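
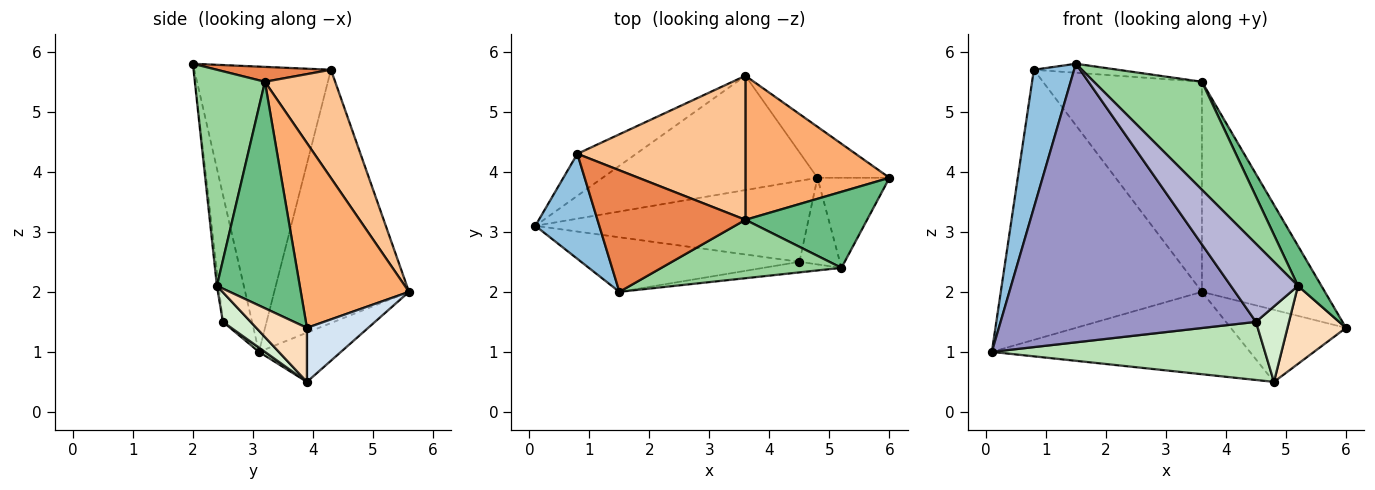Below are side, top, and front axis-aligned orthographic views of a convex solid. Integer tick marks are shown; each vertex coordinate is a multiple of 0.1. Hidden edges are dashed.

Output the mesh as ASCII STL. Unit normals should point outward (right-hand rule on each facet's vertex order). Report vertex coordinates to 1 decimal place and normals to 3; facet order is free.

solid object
 facet normal -0.552 0.824 -0.128
  outer loop
   vertex 0.8 4.3 5.7
   vertex 3.6 5.6 2.0
   vertex 0.1 3.1 1.0
  endloop
 endfacet
 facet normal -0.938 -0.276 0.210
  outer loop
   vertex 0.8 4.3 5.7
   vertex 0.1 3.1 1.0
   vertex 1.5 2.0 5.8
  endloop
 endfacet
 facet normal -0.183 0.575 -0.798
  outer loop
   vertex 4.8 3.9 0.5
   vertex 0.1 3.1 1.0
   vertex 3.6 5.6 2.0
  endloop
 endfacet
 facet normal 0.398 0.749 -0.530
  outer loop
   vertex 4.8 3.9 0.5
   vertex 3.6 5.6 2.0
   vertex 6.0 3.9 1.4
  endloop
 endfacet
 facet normal 0.100 0.074 0.992
  outer loop
   vertex 3.6 3.2 5.5
   vertex 0.8 4.3 5.7
   vertex 1.5 2.0 5.8
  endloop
 endfacet
 facet normal 0.587 0.668 0.458
  outer loop
   vertex 3.6 3.2 5.5
   vertex 6.0 3.9 1.4
   vertex 3.6 5.6 2.0
  endloop
 endfacet
 facet normal 0.342 0.775 0.531
  outer loop
   vertex 3.6 3.2 5.5
   vertex 3.6 5.6 2.0
   vertex 0.8 4.3 5.7
  endloop
 endfacet
 facet normal 0.493 -0.570 -0.657
  outer loop
   vertex 5.2 2.4 2.1
   vertex 4.8 3.9 0.5
   vertex 6.0 3.9 1.4
  endloop
 endfacet
 facet normal 0.855 -0.242 0.459
  outer loop
   vertex 5.2 2.4 2.1
   vertex 6.0 3.9 1.4
   vertex 3.6 3.2 5.5
  endloop
 endfacet
 facet normal 0.496 -0.764 0.413
  outer loop
   vertex 5.2 2.4 2.1
   vertex 3.6 3.2 5.5
   vertex 1.5 2.0 5.8
  endloop
 endfacet
 facet normal 0.013 -0.583 -0.812
  outer loop
   vertex 4.5 2.5 1.5
   vertex 0.1 3.1 1.0
   vertex 4.8 3.9 0.5
  endloop
 endfacet
 facet normal 0.484 -0.575 -0.660
  outer loop
   vertex 4.5 2.5 1.5
   vertex 4.8 3.9 0.5
   vertex 5.2 2.4 2.1
  endloop
 endfacet
 facet normal -0.111 -0.975 -0.191
  outer loop
   vertex 4.5 2.5 1.5
   vertex 1.5 2.0 5.8
   vertex 0.1 3.1 1.0
  endloop
 endfacet
 facet normal -0.027 -0.991 -0.134
  outer loop
   vertex 4.5 2.5 1.5
   vertex 5.2 2.4 2.1
   vertex 1.5 2.0 5.8
  endloop
 endfacet
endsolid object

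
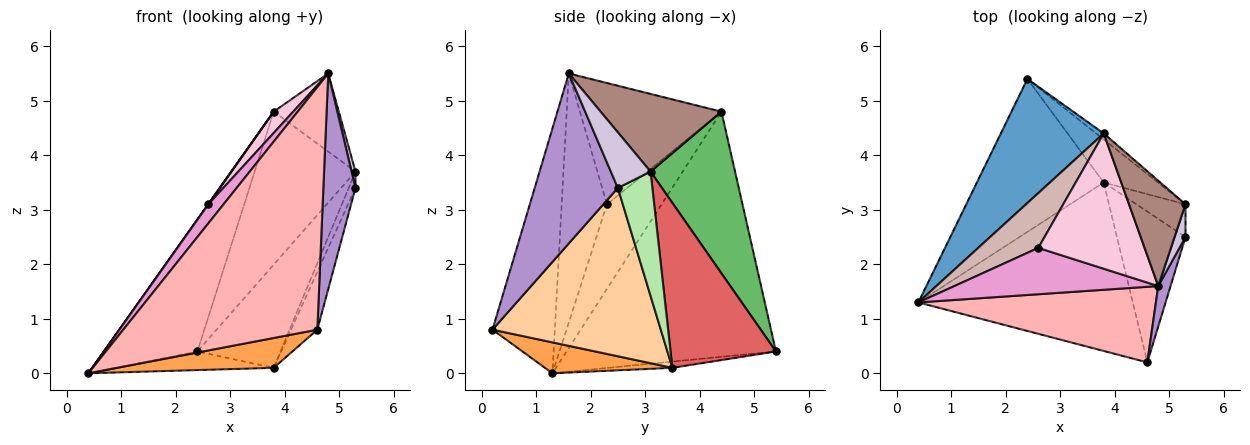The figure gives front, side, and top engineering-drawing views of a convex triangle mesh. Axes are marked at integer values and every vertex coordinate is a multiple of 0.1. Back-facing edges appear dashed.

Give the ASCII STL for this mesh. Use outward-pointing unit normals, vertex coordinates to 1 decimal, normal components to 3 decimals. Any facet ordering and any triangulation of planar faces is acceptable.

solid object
 facet normal -0.853 0.381 0.358
  outer loop
   vertex 3.8 4.4 4.8
   vertex 2.4 5.4 0.4
   vertex 0.4 1.3 0.0
  endloop
 endfacet
 facet normal -0.049 0.121 -0.992
  outer loop
   vertex 3.8 3.5 0.1
   vertex 0.4 1.3 0.0
   vertex 2.4 5.4 0.4
  endloop
 endfacet
 facet normal 0.140 -0.173 -0.975
  outer loop
   vertex 3.8 3.5 0.1
   vertex 4.6 0.2 0.8
   vertex 0.4 1.3 0.0
  endloop
 endfacet
 facet normal 0.917 0.143 -0.373
  outer loop
   vertex 3.8 3.5 0.1
   vertex 5.3 2.5 3.4
   vertex 4.6 0.2 0.8
  endloop
 endfacet
 facet normal 0.642 0.766 -0.030
  outer loop
   vertex 5.3 3.1 3.7
   vertex 2.4 5.4 0.4
   vertex 3.8 4.4 4.8
  endloop
 endfacet
 facet normal 0.915 0.181 -0.361
  outer loop
   vertex 5.3 3.1 3.7
   vertex 5.3 2.5 3.4
   vertex 3.8 3.5 0.1
  endloop
 endfacet
 facet normal 0.760 0.600 -0.250
  outer loop
   vertex 5.3 3.1 3.7
   vertex 3.8 3.5 0.1
   vertex 2.4 5.4 0.4
  endloop
 endfacet
 facet normal -0.293 -0.913 0.284
  outer loop
   vertex 4.8 1.6 5.5
   vertex 0.4 1.3 0.0
   vertex 4.6 0.2 0.8
  endloop
 endfacet
 facet normal 0.931 -0.360 0.067
  outer loop
   vertex 4.8 1.6 5.5
   vertex 4.6 0.2 0.8
   vertex 5.3 2.5 3.4
  endloop
 endfacet
 facet normal 0.977 -0.096 0.192
  outer loop
   vertex 4.8 1.6 5.5
   vertex 5.3 2.5 3.4
   vertex 5.3 3.1 3.7
  endloop
 endfacet
 facet normal 0.742 0.400 0.539
  outer loop
   vertex 4.8 1.6 5.5
   vertex 5.3 3.1 3.7
   vertex 3.8 4.4 4.8
  endloop
 endfacet
 facet normal -0.815 -0.003 0.579
  outer loop
   vertex 2.6 2.3 3.1
   vertex 3.8 4.4 4.8
   vertex 0.4 1.3 0.0
  endloop
 endfacet
 facet normal -0.749 -0.252 0.613
  outer loop
   vertex 2.6 2.3 3.1
   vertex 0.4 1.3 0.0
   vertex 4.8 1.6 5.5
  endloop
 endfacet
 facet normal -0.748 -0.103 0.656
  outer loop
   vertex 2.6 2.3 3.1
   vertex 4.8 1.6 5.5
   vertex 3.8 4.4 4.8
  endloop
 endfacet
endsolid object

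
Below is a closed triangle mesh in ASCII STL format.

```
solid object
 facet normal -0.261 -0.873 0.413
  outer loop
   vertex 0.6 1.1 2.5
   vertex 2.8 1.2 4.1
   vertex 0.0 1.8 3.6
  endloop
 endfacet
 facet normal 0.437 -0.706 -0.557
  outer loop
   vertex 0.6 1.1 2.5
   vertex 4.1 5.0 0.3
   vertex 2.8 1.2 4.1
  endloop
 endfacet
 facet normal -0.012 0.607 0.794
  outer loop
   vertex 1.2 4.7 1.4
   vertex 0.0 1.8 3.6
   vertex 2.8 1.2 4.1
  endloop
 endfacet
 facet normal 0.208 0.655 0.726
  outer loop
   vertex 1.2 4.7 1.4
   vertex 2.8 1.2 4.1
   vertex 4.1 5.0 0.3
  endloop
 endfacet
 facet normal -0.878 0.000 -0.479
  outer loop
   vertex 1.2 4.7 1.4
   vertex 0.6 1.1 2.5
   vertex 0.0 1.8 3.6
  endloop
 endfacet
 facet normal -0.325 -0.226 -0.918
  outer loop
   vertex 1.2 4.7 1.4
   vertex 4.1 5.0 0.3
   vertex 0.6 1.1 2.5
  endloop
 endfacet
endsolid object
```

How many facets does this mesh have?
6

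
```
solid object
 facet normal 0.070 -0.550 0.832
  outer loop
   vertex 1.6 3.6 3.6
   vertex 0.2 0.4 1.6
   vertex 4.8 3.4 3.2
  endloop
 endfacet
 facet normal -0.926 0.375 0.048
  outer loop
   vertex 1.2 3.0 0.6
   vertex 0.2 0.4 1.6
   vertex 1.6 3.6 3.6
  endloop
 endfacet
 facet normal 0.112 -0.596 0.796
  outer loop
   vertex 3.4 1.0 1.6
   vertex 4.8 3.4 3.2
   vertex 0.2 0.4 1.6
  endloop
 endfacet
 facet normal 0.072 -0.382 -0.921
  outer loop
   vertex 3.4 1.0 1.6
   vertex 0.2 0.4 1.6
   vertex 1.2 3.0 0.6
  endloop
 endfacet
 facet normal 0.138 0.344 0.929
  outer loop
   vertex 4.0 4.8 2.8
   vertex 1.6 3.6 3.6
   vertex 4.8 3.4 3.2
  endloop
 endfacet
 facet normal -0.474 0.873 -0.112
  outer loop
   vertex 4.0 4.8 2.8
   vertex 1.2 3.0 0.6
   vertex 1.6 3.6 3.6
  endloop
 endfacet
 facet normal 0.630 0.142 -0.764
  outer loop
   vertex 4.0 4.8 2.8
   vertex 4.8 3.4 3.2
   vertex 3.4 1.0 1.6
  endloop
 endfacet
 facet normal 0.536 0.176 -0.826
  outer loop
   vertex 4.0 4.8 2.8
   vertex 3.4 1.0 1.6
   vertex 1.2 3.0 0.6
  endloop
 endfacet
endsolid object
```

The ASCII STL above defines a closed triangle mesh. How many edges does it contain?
12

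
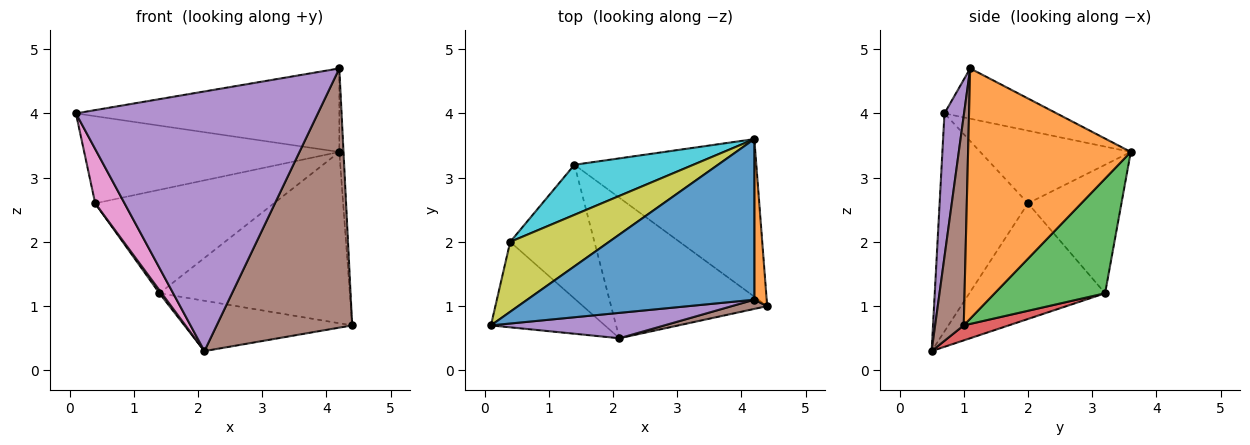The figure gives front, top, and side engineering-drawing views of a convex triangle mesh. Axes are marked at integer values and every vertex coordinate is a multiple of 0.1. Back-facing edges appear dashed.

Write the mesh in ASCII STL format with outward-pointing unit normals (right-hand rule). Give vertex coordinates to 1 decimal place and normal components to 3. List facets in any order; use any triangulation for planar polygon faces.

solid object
 facet normal -0.193 0.453 0.871
  outer loop
   vertex 4.2 1.1 4.7
   vertex 4.2 3.6 3.4
   vertex 0.1 0.7 4.0
  endloop
 endfacet
 facet normal 0.998 0.026 0.049
  outer loop
   vertex 4.2 1.1 4.7
   vertex 4.4 1.0 0.7
   vertex 4.2 3.6 3.4
  endloop
 endfacet
 facet normal 0.393 0.677 -0.623
  outer loop
   vertex 1.4 3.2 1.2
   vertex 4.2 3.6 3.4
   vertex 4.4 1.0 0.7
  endloop
 endfacet
 facet normal 0.090 0.336 -0.938
  outer loop
   vertex 2.1 0.5 0.3
   vertex 1.4 3.2 1.2
   vertex 4.4 1.0 0.7
  endloop
 endfacet
 facet normal 0.080 -0.992 0.097
  outer loop
   vertex 2.1 0.5 0.3
   vertex 4.2 1.1 4.7
   vertex 0.1 0.7 4.0
  endloop
 endfacet
 facet normal 0.207 -0.978 0.035
  outer loop
   vertex 2.1 0.5 0.3
   vertex 4.4 1.0 0.7
   vertex 4.2 1.1 4.7
  endloop
 endfacet
 facet normal -0.850 -0.282 -0.444
  outer loop
   vertex 0.4 2.0 2.6
   vertex 2.1 0.5 0.3
   vertex 0.1 0.7 4.0
  endloop
 endfacet
 facet normal -0.808 -0.013 -0.589
  outer loop
   vertex 0.4 2.0 2.6
   vertex 1.4 3.2 1.2
   vertex 2.1 0.5 0.3
  endloop
 endfacet
 facet normal -0.418 0.709 0.568
  outer loop
   vertex 0.4 2.0 2.6
   vertex 0.1 0.7 4.0
   vertex 4.2 3.6 3.4
  endloop
 endfacet
 facet normal -0.426 0.815 0.394
  outer loop
   vertex 0.4 2.0 2.6
   vertex 4.2 3.6 3.4
   vertex 1.4 3.2 1.2
  endloop
 endfacet
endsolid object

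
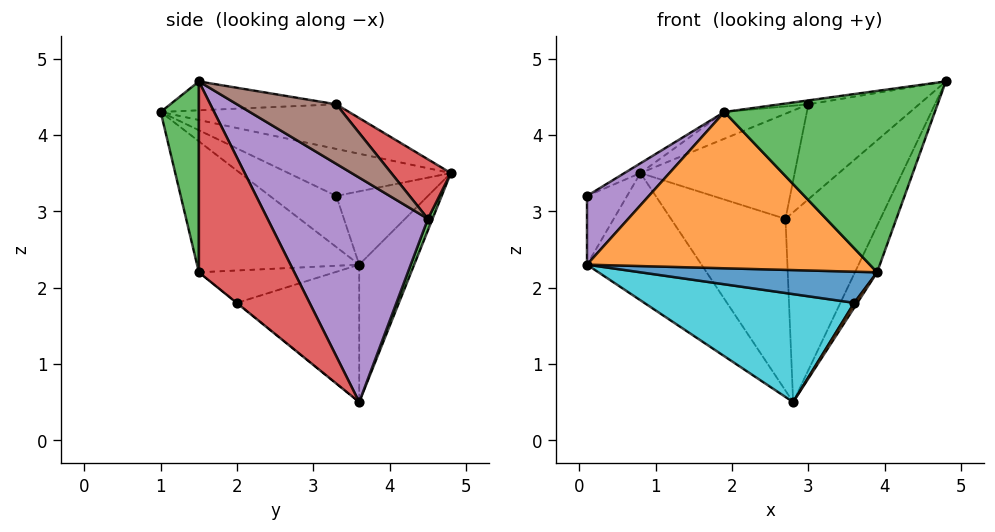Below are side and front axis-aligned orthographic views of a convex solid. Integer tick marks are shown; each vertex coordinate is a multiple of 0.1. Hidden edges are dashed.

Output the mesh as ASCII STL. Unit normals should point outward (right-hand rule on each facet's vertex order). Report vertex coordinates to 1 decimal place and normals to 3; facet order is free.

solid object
 facet normal -0.363 0.756 -0.544
  outer loop
   vertex 0.8 4.8 3.5
   vertex 2.8 3.6 0.5
   vertex 0.1 3.6 2.3
  endloop
 endfacet
 facet normal -0.411 -0.717 -0.562
  outer loop
   vertex 3.9 1.5 2.2
   vertex 1.9 1.0 4.3
   vertex 0.1 3.6 2.3
  endloop
 endfacet
 facet normal 0.178 -0.982 -0.064
  outer loop
   vertex 3.9 1.5 2.2
   vertex 4.8 1.5 4.7
   vertex 1.9 1.0 4.3
  endloop
 endfacet
 facet normal 0.919 0.214 -0.331
  outer loop
   vertex 3.9 1.5 2.2
   vertex 2.8 3.6 0.5
   vertex 4.8 1.5 4.7
  endloop
 endfacet
 facet normal -0.714 -0.664 -0.221
  outer loop
   vertex 0.1 3.3 3.2
   vertex 0.1 3.6 2.3
   vertex 1.9 1.0 4.3
  endloop
 endfacet
 facet normal -0.908 0.397 0.132
  outer loop
   vertex 0.1 3.3 3.2
   vertex 0.8 4.8 3.5
   vertex 0.1 3.6 2.3
  endloop
 endfacet
 facet normal -0.477 0.047 0.878
  outer loop
   vertex 0.1 3.3 3.2
   vertex 1.9 1.0 4.3
   vertex 0.8 4.8 3.5
  endloop
 endfacet
 facet normal -0.141 0.024 0.990
  outer loop
   vertex 3.0 3.3 4.4
   vertex 1.9 1.0 4.3
   vertex 4.8 1.5 4.7
  endloop
 endfacet
 facet normal -0.312 0.108 0.944
  outer loop
   vertex 3.0 3.3 4.4
   vertex 0.8 4.8 3.5
   vertex 1.9 1.0 4.3
  endloop
 endfacet
 facet normal -0.401 -0.690 -0.602
  outer loop
   vertex 3.6 2.0 1.8
   vertex 0.1 3.6 2.3
   vertex 2.8 3.6 0.5
  endloop
 endfacet
 facet normal -0.406 -0.707 -0.579
  outer loop
   vertex 3.6 2.0 1.8
   vertex 3.9 1.5 2.2
   vertex 0.1 3.6 2.3
  endloop
 endfacet
 facet normal -0.094 -0.656 -0.749
  outer loop
   vertex 3.6 2.0 1.8
   vertex 2.8 3.6 0.5
   vertex 3.9 1.5 2.2
  endloop
 endfacet
 facet normal 0.037 0.936 -0.350
  outer loop
   vertex 2.7 4.5 2.9
   vertex 2.8 3.6 0.5
   vertex 0.8 4.8 3.5
  endloop
 endfacet
 facet normal 0.299 0.773 0.559
  outer loop
   vertex 2.7 4.5 2.9
   vertex 0.8 4.8 3.5
   vertex 3.0 3.3 4.4
  endloop
 endfacet
 facet normal 0.850 0.503 -0.153
  outer loop
   vertex 2.7 4.5 2.9
   vertex 4.8 1.5 4.7
   vertex 2.8 3.6 0.5
  endloop
 endfacet
 facet normal 0.606 0.676 0.420
  outer loop
   vertex 2.7 4.5 2.9
   vertex 3.0 3.3 4.4
   vertex 4.8 1.5 4.7
  endloop
 endfacet
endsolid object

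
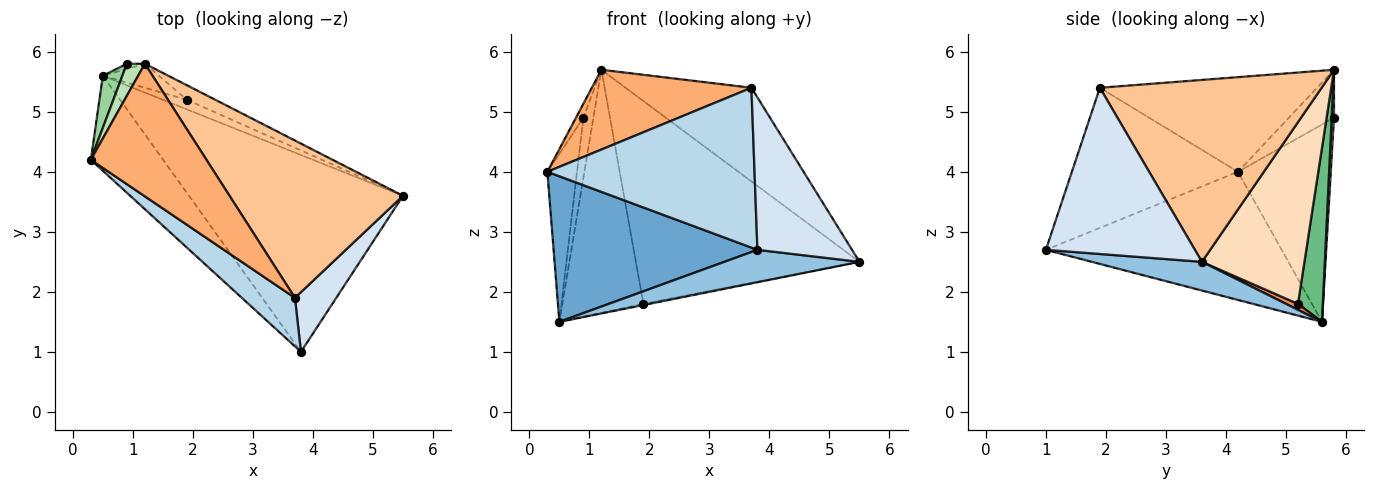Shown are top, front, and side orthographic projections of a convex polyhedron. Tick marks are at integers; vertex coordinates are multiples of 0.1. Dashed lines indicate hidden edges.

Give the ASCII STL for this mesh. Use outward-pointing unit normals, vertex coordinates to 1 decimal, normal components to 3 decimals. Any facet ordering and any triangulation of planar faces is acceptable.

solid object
 facet normal -0.696 -0.602 -0.393
  outer loop
   vertex 0.5 5.6 1.5
   vertex 3.8 1.0 2.7
   vertex 0.3 4.2 4.0
  endloop
 endfacet
 facet normal 0.131 -0.161 -0.978
  outer loop
   vertex 0.5 5.6 1.5
   vertex 5.5 3.6 2.5
   vertex 3.8 1.0 2.7
  endloop
 endfacet
 facet normal -0.609 -0.759 0.231
  outer loop
   vertex 3.7 1.9 5.4
   vertex 0.3 4.2 4.0
   vertex 3.8 1.0 2.7
  endloop
 endfacet
 facet normal 0.826 -0.524 0.205
  outer loop
   vertex 3.7 1.9 5.4
   vertex 3.8 1.0 2.7
   vertex 5.5 3.6 2.5
  endloop
 endfacet
 facet normal 0.241 0.120 -0.963
  outer loop
   vertex 1.9 5.2 1.8
   vertex 5.5 3.6 2.5
   vertex 0.5 5.6 1.5
  endloop
 endfacet
 facet normal -0.574 -0.422 0.701
  outer loop
   vertex 1.2 5.8 5.7
   vertex 0.3 4.2 4.0
   vertex 3.7 1.9 5.4
  endloop
 endfacet
 facet normal 0.669 0.380 0.638
  outer loop
   vertex 1.2 5.8 5.7
   vertex 3.7 1.9 5.4
   vertex 5.5 3.6 2.5
  endloop
 endfacet
 facet normal 0.416 0.907 -0.065
  outer loop
   vertex 1.2 5.8 5.7
   vertex 5.5 3.6 2.5
   vertex 1.9 5.2 1.8
  endloop
 endfacet
 facet normal 0.292 0.952 -0.094
  outer loop
   vertex 1.2 5.8 5.7
   vertex 1.9 5.2 1.8
   vertex 0.5 5.6 1.5
  endloop
 endfacet
 facet normal -0.948 0.303 0.094
  outer loop
   vertex 0.9 5.8 4.9
   vertex 0.5 5.6 1.5
   vertex 0.3 4.2 4.0
  endloop
 endfacet
 facet normal -0.925 0.152 0.347
  outer loop
   vertex 0.9 5.8 4.9
   vertex 0.3 4.2 4.0
   vertex 1.2 5.8 5.7
  endloop
 endfacet
 facet normal 0.222 0.971 -0.083
  outer loop
   vertex 0.9 5.8 4.9
   vertex 1.2 5.8 5.7
   vertex 0.5 5.6 1.5
  endloop
 endfacet
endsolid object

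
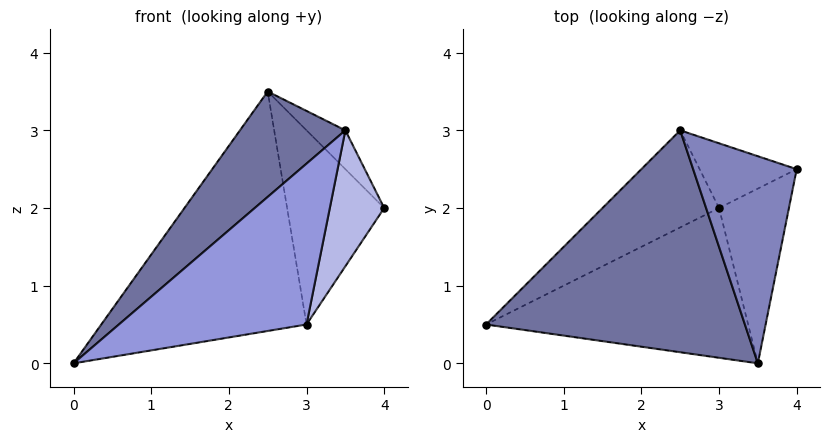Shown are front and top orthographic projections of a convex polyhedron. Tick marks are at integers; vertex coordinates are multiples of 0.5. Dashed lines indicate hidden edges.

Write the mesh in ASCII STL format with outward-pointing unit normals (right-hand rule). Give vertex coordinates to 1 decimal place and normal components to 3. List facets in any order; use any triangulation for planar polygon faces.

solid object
 facet normal -0.641 -0.329 0.693
  outer loop
   vertex 2.5 3.0 3.5
   vertex 0.0 0.5 0.0
   vertex 3.5 0.0 3.0
  endloop
 endfacet
 facet normal 0.722 0.127 0.680
  outer loop
   vertex 2.5 3.0 3.5
   vertex 3.5 0.0 3.0
   vertex 4.0 2.5 2.0
  endloop
 endfacet
 facet normal 0.432 -0.660 -0.614
  outer loop
   vertex 3.0 2.0 0.5
   vertex 3.5 0.0 3.0
   vertex 0.0 0.5 0.0
  endloop
 endfacet
 facet normal 0.831 -0.342 -0.440
  outer loop
   vertex 3.0 2.0 0.5
   vertex 4.0 2.5 2.0
   vertex 3.5 0.0 3.0
  endloop
 endfacet
 facet normal -0.372 0.860 -0.349
  outer loop
   vertex 3.0 2.0 0.5
   vertex 0.0 0.5 0.0
   vertex 2.5 3.0 3.5
  endloop
 endfacet
 facet normal 0.000 0.949 -0.316
  outer loop
   vertex 3.0 2.0 0.5
   vertex 2.5 3.0 3.5
   vertex 4.0 2.5 2.0
  endloop
 endfacet
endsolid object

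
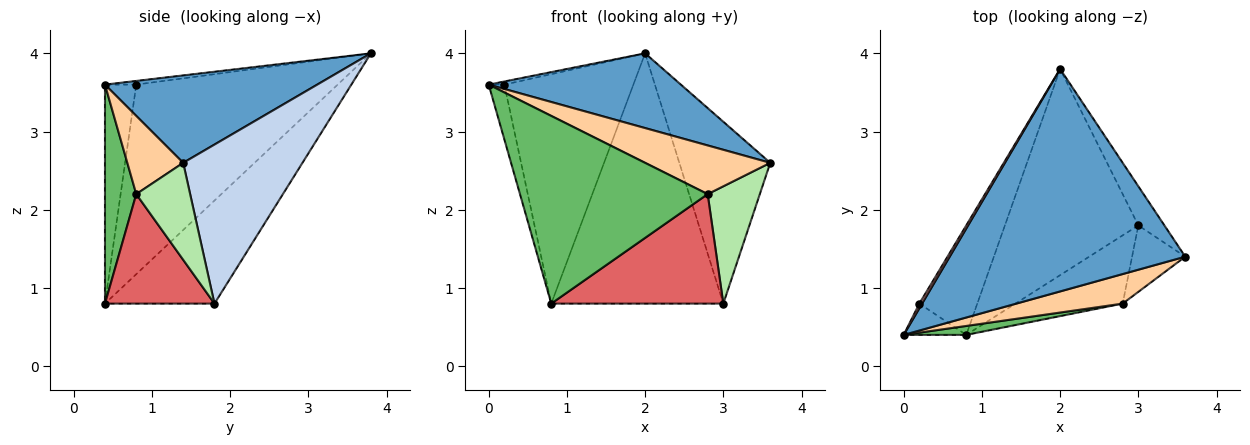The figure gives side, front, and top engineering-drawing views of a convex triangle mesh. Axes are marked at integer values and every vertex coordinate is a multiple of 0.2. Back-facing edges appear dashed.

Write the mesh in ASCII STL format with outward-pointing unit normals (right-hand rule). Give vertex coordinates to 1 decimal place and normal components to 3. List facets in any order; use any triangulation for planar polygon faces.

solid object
 facet normal 0.332 -0.300 0.894
  outer loop
   vertex 2.0 3.8 4.0
   vertex 0.0 0.4 3.6
   vertex 3.6 1.4 2.6
  endloop
 endfacet
 facet normal 0.789 0.601 -0.129
  outer loop
   vertex 3.0 1.8 0.8
   vertex 2.0 3.8 4.0
   vertex 3.6 1.4 2.6
  endloop
 endfacet
 facet normal -0.441 0.693 -0.571
  outer loop
   vertex 3.0 1.8 0.8
   vertex 0.8 0.4 0.8
   vertex 2.0 3.8 4.0
  endloop
 endfacet
 facet normal 0.357 -0.799 0.485
  outer loop
   vertex 2.8 0.8 2.2
   vertex 3.6 1.4 2.6
   vertex 0.0 0.4 3.6
  endloop
 endfacet
 facet normal 0.164 -0.985 0.047
  outer loop
   vertex 2.8 0.8 2.2
   vertex 0.0 0.4 3.6
   vertex 0.8 0.4 0.8
  endloop
 endfacet
 facet normal 0.669 -0.647 -0.367
  outer loop
   vertex 2.8 0.8 2.2
   vertex 3.0 1.8 0.8
   vertex 3.6 1.4 2.6
  endloop
 endfacet
 facet normal 0.475 -0.747 -0.465
  outer loop
   vertex 2.8 0.8 2.2
   vertex 0.8 0.4 0.8
   vertex 3.0 1.8 0.8
  endloop
 endfacet
 facet normal -0.743 0.371 0.557
  outer loop
   vertex 0.2 0.8 3.6
   vertex 0.0 0.4 3.6
   vertex 2.0 3.8 4.0
  endloop
 endfacet
 facet normal -0.867 0.433 -0.248
  outer loop
   vertex 0.2 0.8 3.6
   vertex 0.8 0.4 0.8
   vertex 0.0 0.4 3.6
  endloop
 endfacet
 facet normal -0.815 0.522 -0.249
  outer loop
   vertex 0.2 0.8 3.6
   vertex 2.0 3.8 4.0
   vertex 0.8 0.4 0.8
  endloop
 endfacet
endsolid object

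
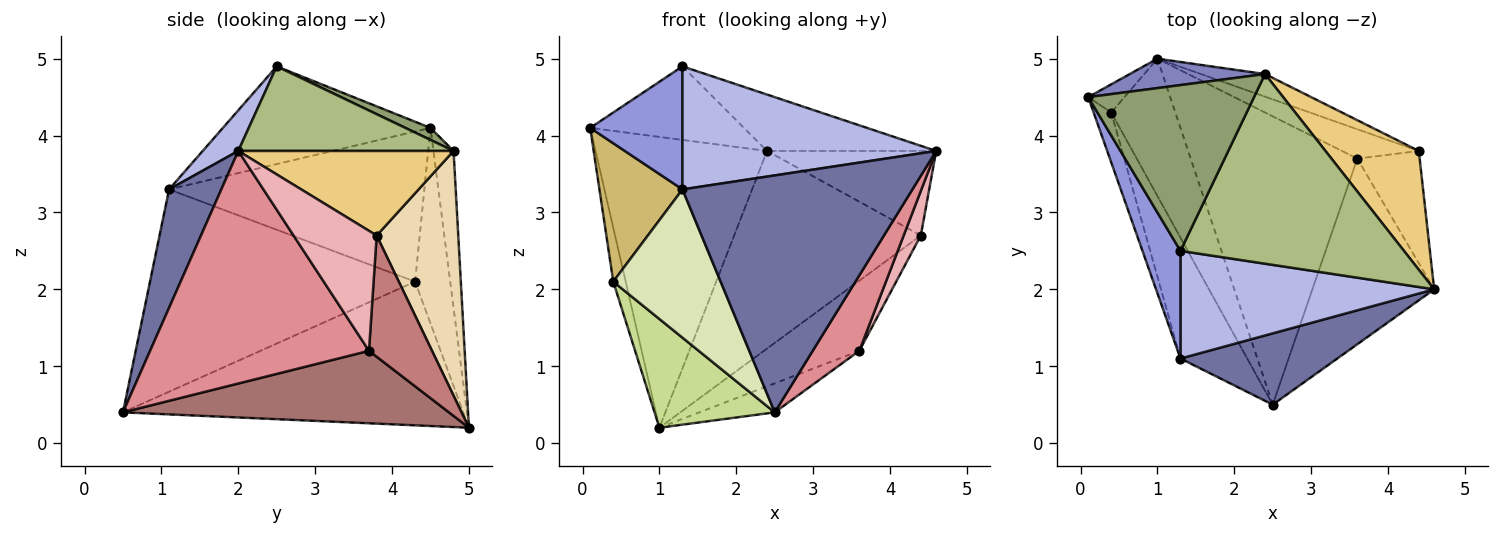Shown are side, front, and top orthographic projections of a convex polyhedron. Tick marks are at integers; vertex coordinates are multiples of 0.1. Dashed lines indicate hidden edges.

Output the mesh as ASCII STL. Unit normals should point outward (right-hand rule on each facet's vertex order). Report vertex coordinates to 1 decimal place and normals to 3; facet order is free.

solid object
 facet normal 0.213 -0.936 0.282
  outer loop
   vertex 1.3 1.1 3.3
   vertex 2.5 0.5 0.4
   vertex 4.6 2.0 3.8
  endloop
 endfacet
 facet normal -0.116 0.988 0.100
  outer loop
   vertex 2.4 4.8 3.8
   vertex 1.0 5.0 0.2
   vertex 0.1 4.5 4.1
  endloop
 endfacet
 facet normal -0.861 -0.383 0.335
  outer loop
   vertex 1.3 2.5 4.9
   vertex 0.1 4.5 4.1
   vertex 1.3 1.1 3.3
  endloop
 endfacet
 facet normal 0.105 -0.748 0.655
  outer loop
   vertex 1.3 2.5 4.9
   vertex 1.3 1.1 3.3
   vertex 4.6 2.0 3.8
  endloop
 endfacet
 facet normal 0.066 0.405 0.912
  outer loop
   vertex 1.3 2.5 4.9
   vertex 2.4 4.8 3.8
   vertex 0.1 4.5 4.1
  endloop
 endfacet
 facet normal 0.341 0.268 0.901
  outer loop
   vertex 1.3 2.5 4.9
   vertex 4.6 2.0 3.8
   vertex 2.4 4.8 3.8
  endloop
 endfacet
 facet normal -0.869 -0.307 -0.388
  outer loop
   vertex 0.4 4.3 2.1
   vertex 1.0 5.0 0.2
   vertex 2.5 0.5 0.4
  endloop
 endfacet
 facet normal -0.886 -0.359 -0.292
  outer loop
   vertex 0.4 4.3 2.1
   vertex 2.5 0.5 0.4
   vertex 1.3 1.1 3.3
  endloop
 endfacet
 facet normal -0.929 0.329 -0.172
  outer loop
   vertex 0.4 4.3 2.1
   vertex 0.1 4.5 4.1
   vertex 1.0 5.0 0.2
  endloop
 endfacet
 facet normal -0.945 -0.307 -0.111
  outer loop
   vertex 0.4 4.3 2.1
   vertex 1.3 1.1 3.3
   vertex 0.1 4.5 4.1
  endloop
 endfacet
 facet normal 0.594 0.467 0.656
  outer loop
   vertex 4.4 3.8 2.7
   vertex 2.4 4.8 3.8
   vertex 4.6 2.0 3.8
  endloop
 endfacet
 facet normal 0.398 0.911 -0.104
  outer loop
   vertex 4.4 3.8 2.7
   vertex 1.0 5.0 0.2
   vertex 2.4 4.8 3.8
  endloop
 endfacet
 facet normal 0.397 0.092 -0.913
  outer loop
   vertex 3.6 3.7 1.2
   vertex 2.5 0.5 0.4
   vertex 1.0 5.0 0.2
  endloop
 endfacet
 facet normal 0.521 0.787 -0.330
  outer loop
   vertex 3.6 3.7 1.2
   vertex 1.0 5.0 0.2
   vertex 4.4 3.8 2.7
  endloop
 endfacet
 facet normal 0.871 -0.185 -0.456
  outer loop
   vertex 3.6 3.7 1.2
   vertex 4.6 2.0 3.8
   vertex 2.5 0.5 0.4
  endloop
 endfacet
 facet normal 0.873 -0.180 -0.454
  outer loop
   vertex 3.6 3.7 1.2
   vertex 4.4 3.8 2.7
   vertex 4.6 2.0 3.8
  endloop
 endfacet
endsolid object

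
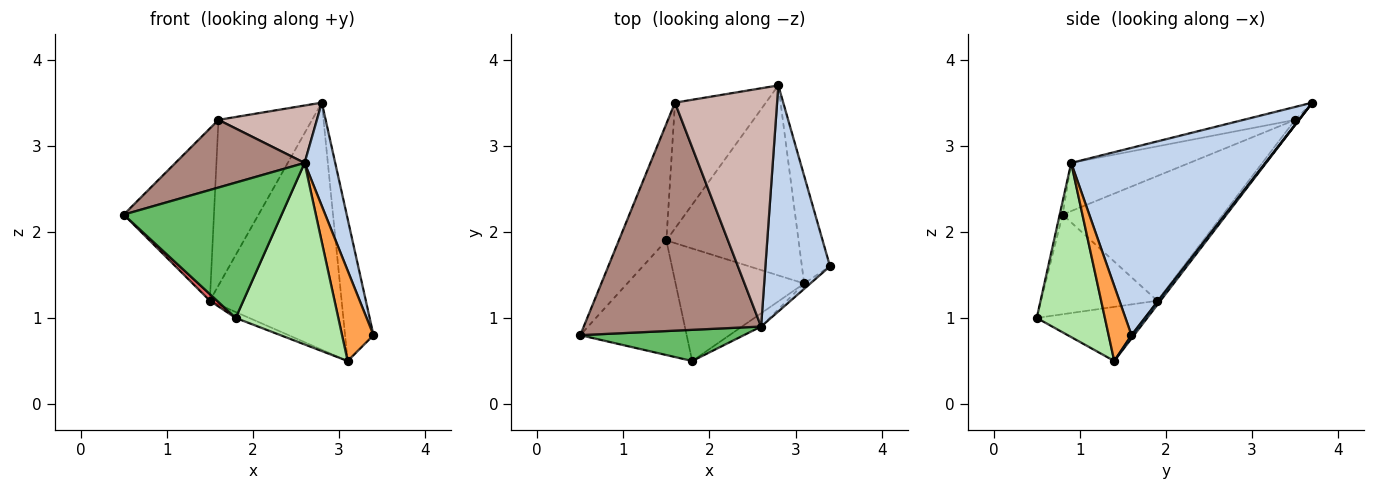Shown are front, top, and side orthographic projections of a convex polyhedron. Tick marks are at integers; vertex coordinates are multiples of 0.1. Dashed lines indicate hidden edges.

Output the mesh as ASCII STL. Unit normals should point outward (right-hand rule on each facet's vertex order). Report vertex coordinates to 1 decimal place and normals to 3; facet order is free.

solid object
 facet normal 0.072 0.795 -0.602
  outer loop
   vertex 3.1 1.4 0.5
   vertex 2.8 3.7 3.5
   vertex 3.4 1.6 0.8
  endloop
 endfacet
 facet normal 0.935 -0.147 0.322
  outer loop
   vertex 2.6 0.9 2.8
   vertex 3.4 1.6 0.8
   vertex 2.8 3.7 3.5
  endloop
 endfacet
 facet normal 0.587 -0.808 -0.048
  outer loop
   vertex 2.6 0.9 2.8
   vertex 3.1 1.4 0.5
   vertex 3.4 1.6 0.8
  endloop
 endfacet
 facet normal -0.019 0.793 -0.610
  outer loop
   vertex 1.5 1.9 1.2
   vertex 2.8 3.7 3.5
   vertex 3.1 1.4 0.5
  endloop
 endfacet
 facet normal -0.018 -0.974 0.224
  outer loop
   vertex 1.8 0.5 1.0
   vertex 2.6 0.9 2.8
   vertex 0.5 0.8 2.2
  endloop
 endfacet
 facet normal 0.552 -0.831 -0.061
  outer loop
   vertex 1.8 0.5 1.0
   vertex 3.1 1.4 0.5
   vertex 2.6 0.9 2.8
  endloop
 endfacet
 facet normal -0.683 -0.042 -0.729
  outer loop
   vertex 1.8 0.5 1.0
   vertex 0.5 0.8 2.2
   vertex 1.5 1.9 1.2
  endloop
 endfacet
 facet normal -0.388 0.048 -0.921
  outer loop
   vertex 1.8 0.5 1.0
   vertex 1.5 1.9 1.2
   vertex 3.1 1.4 0.5
  endloop
 endfacet
 facet normal -0.827 0.465 -0.315
  outer loop
   vertex 1.6 3.5 3.3
   vertex 1.5 1.9 1.2
   vertex 0.5 0.8 2.2
  endloop
 endfacet
 facet normal -0.032 0.796 -0.605
  outer loop
   vertex 1.6 3.5 3.3
   vertex 2.8 3.7 3.5
   vertex 1.5 1.9 1.2
  endloop
 endfacet
 facet normal -0.252 -0.275 0.928
  outer loop
   vertex 1.6 3.5 3.3
   vertex 0.5 0.8 2.2
   vertex 2.6 0.9 2.8
  endloop
 endfacet
 facet normal -0.122 -0.233 0.965
  outer loop
   vertex 1.6 3.5 3.3
   vertex 2.6 0.9 2.8
   vertex 2.8 3.7 3.5
  endloop
 endfacet
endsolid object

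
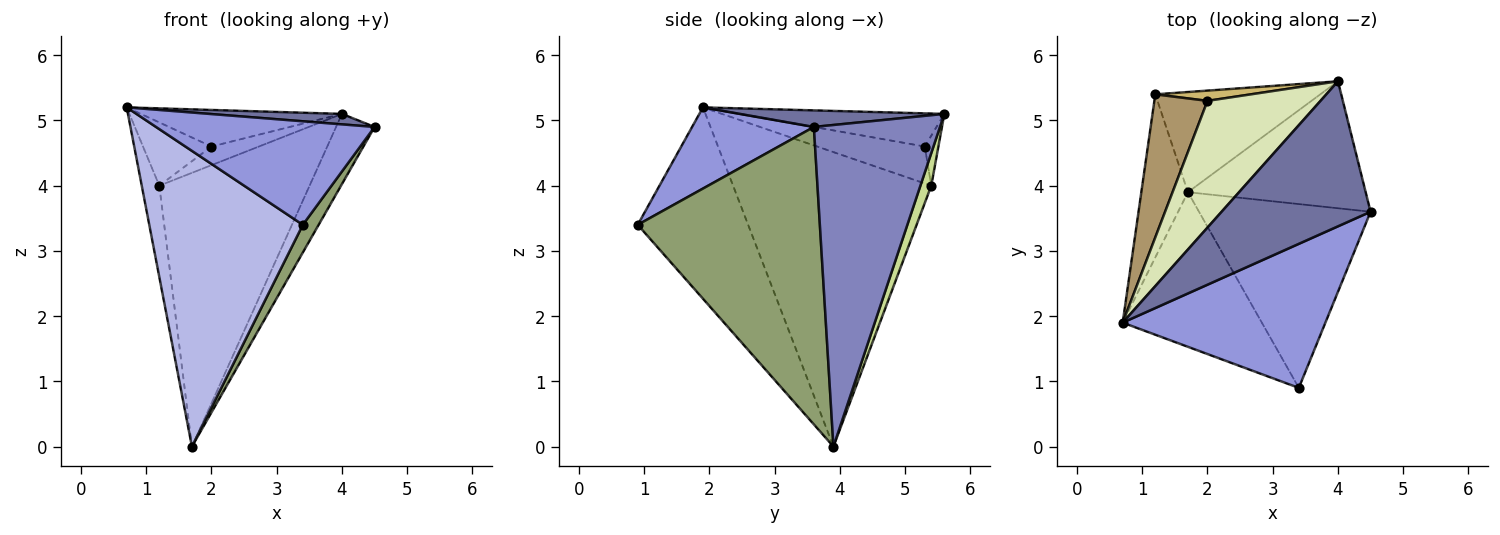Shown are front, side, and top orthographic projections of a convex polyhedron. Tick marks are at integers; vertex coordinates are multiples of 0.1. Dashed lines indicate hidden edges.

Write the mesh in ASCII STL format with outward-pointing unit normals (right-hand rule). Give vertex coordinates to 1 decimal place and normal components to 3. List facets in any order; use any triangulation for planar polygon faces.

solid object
 facet normal 0.110 -0.072 0.991
  outer loop
   vertex 4.0 5.6 5.1
   vertex 0.7 1.9 5.2
   vertex 4.5 3.6 4.9
  endloop
 endfacet
 facet normal 0.846 0.258 -0.467
  outer loop
   vertex 1.7 3.9 0.0
   vertex 4.0 5.6 5.1
   vertex 4.5 3.6 4.9
  endloop
 endfacet
 facet normal 0.309 -0.555 0.772
  outer loop
   vertex 3.4 0.9 3.4
   vertex 4.5 3.6 4.9
   vertex 0.7 1.9 5.2
  endloop
 endfacet
 facet normal -0.537 -0.747 -0.391
  outer loop
   vertex 3.4 0.9 3.4
   vertex 0.7 1.9 5.2
   vertex 1.7 3.9 0.0
  endloop
 endfacet
 facet normal 0.864 -0.075 -0.498
  outer loop
   vertex 3.4 0.9 3.4
   vertex 1.7 3.9 0.0
   vertex 4.5 3.6 4.9
  endloop
 endfacet
 facet normal -0.984 0.087 -0.156
  outer loop
   vertex 1.2 5.4 4.0
   vertex 1.7 3.9 0.0
   vertex 0.7 1.9 5.2
  endloop
 endfacet
 facet normal 0.068 0.937 -0.343
  outer loop
   vertex 1.2 5.4 4.0
   vertex 4.0 5.6 5.1
   vertex 1.7 3.9 0.0
  endloop
 endfacet
 facet normal -0.271 0.267 0.925
  outer loop
   vertex 2.0 5.3 4.6
   vertex 0.7 1.9 5.2
   vertex 4.0 5.6 5.1
  endloop
 endfacet
 facet normal -0.536 0.341 0.772
  outer loop
   vertex 2.0 5.3 4.6
   vertex 1.2 5.4 4.0
   vertex 0.7 1.9 5.2
  endloop
 endfacet
 facet normal -0.244 0.850 0.467
  outer loop
   vertex 2.0 5.3 4.6
   vertex 4.0 5.6 5.1
   vertex 1.2 5.4 4.0
  endloop
 endfacet
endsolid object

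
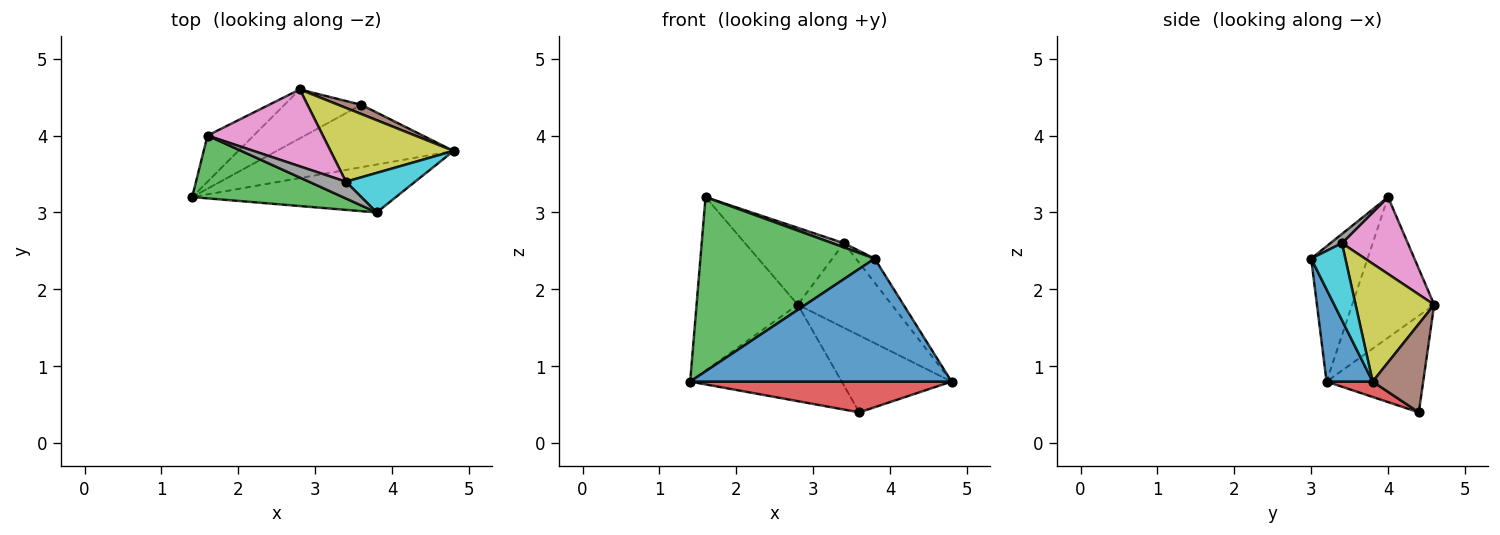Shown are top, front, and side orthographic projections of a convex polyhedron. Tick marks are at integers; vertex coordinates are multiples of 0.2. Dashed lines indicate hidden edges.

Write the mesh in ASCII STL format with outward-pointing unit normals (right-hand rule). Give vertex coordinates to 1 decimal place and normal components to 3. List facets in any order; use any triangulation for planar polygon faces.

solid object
 facet normal 0.162 -0.919 -0.358
  outer loop
   vertex 3.8 3.0 2.4
   vertex 1.4 3.2 0.8
   vertex 4.8 3.8 0.8
  endloop
 endfacet
 facet normal -0.616 0.761 -0.202
  outer loop
   vertex 1.6 4.0 3.2
   vertex 2.8 4.6 1.8
   vertex 1.4 3.2 0.8
  endloop
 endfacet
 facet normal -0.291 -0.900 0.324
  outer loop
   vertex 1.6 4.0 3.2
   vertex 1.4 3.2 0.8
   vertex 3.8 3.0 2.4
  endloop
 endfacet
 facet normal 0.078 -0.441 -0.894
  outer loop
   vertex 3.6 4.4 0.4
   vertex 4.8 3.8 0.8
   vertex 1.4 3.2 0.8
  endloop
 endfacet
 facet normal -0.494 0.775 -0.393
  outer loop
   vertex 3.6 4.4 0.4
   vertex 1.4 3.2 0.8
   vertex 2.8 4.6 1.8
  endloop
 endfacet
 facet normal 0.415 0.903 0.108
  outer loop
   vertex 3.6 4.4 0.4
   vertex 2.8 4.6 1.8
   vertex 4.8 3.8 0.8
  endloop
 endfacet
 facet normal 0.426 0.640 0.640
  outer loop
   vertex 3.4 3.4 2.6
   vertex 2.8 4.6 1.8
   vertex 1.6 4.0 3.2
  endloop
 endfacet
 facet normal 0.236 -0.236 0.943
  outer loop
   vertex 3.4 3.4 2.6
   vertex 1.6 4.0 3.2
   vertex 3.8 3.0 2.4
  endloop
 endfacet
 facet normal 0.533 0.637 0.556
  outer loop
   vertex 3.4 3.4 2.6
   vertex 4.8 3.8 0.8
   vertex 2.8 4.6 1.8
  endloop
 endfacet
 facet normal 0.688 0.378 0.619
  outer loop
   vertex 3.4 3.4 2.6
   vertex 3.8 3.0 2.4
   vertex 4.8 3.8 0.8
  endloop
 endfacet
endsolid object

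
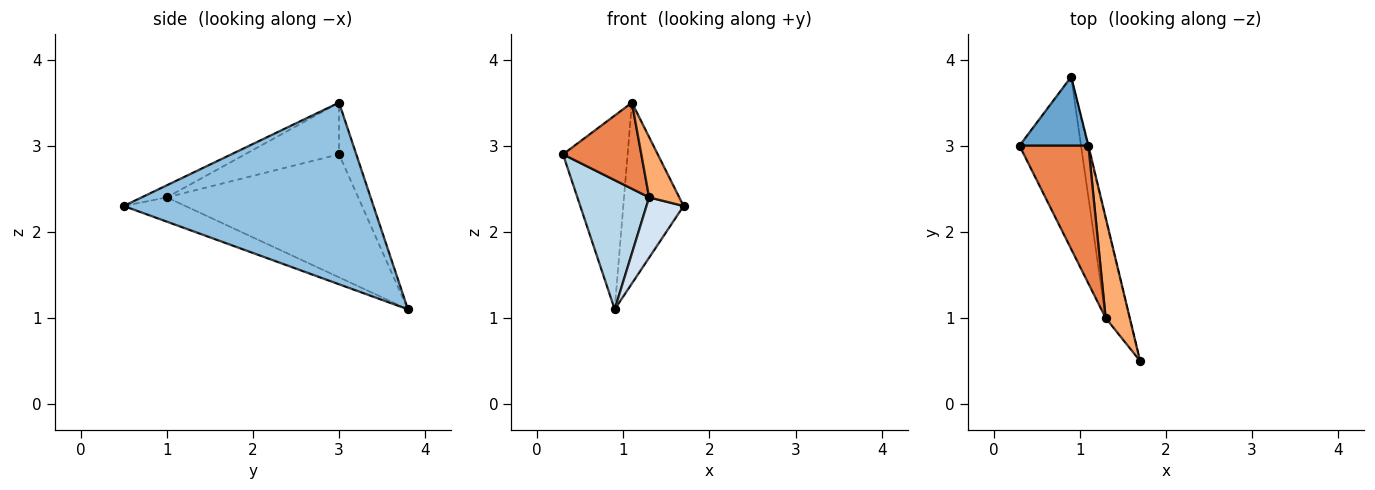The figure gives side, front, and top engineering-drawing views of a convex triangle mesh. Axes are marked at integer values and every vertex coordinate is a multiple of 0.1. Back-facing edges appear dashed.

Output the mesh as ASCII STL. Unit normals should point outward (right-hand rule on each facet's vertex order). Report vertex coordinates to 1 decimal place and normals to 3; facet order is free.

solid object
 facet normal -0.244 0.914 0.325
  outer loop
   vertex 1.1 3.0 3.5
   vertex 0.9 3.8 1.1
   vertex 0.3 3.0 2.9
  endloop
 endfacet
 facet normal 0.972 0.235 -0.003
  outer loop
   vertex 1.1 3.0 3.5
   vertex 1.7 0.5 2.3
   vertex 0.9 3.8 1.1
  endloop
 endfacet
 facet normal -0.848 -0.318 -0.424
  outer loop
   vertex 1.3 1.0 2.4
   vertex 0.3 3.0 2.9
   vertex 0.9 3.8 1.1
  endloop
 endfacet
 facet normal -0.654 -0.394 -0.647
  outer loop
   vertex 1.3 1.0 2.4
   vertex 0.9 3.8 1.1
   vertex 1.7 0.5 2.3
  endloop
 endfacet
 facet normal -0.537 -0.447 0.716
  outer loop
   vertex 1.3 1.0 2.4
   vertex 1.1 3.0 3.5
   vertex 0.3 3.0 2.9
  endloop
 endfacet
 facet normal -0.394 -0.473 0.788
  outer loop
   vertex 1.3 1.0 2.4
   vertex 1.7 0.5 2.3
   vertex 1.1 3.0 3.5
  endloop
 endfacet
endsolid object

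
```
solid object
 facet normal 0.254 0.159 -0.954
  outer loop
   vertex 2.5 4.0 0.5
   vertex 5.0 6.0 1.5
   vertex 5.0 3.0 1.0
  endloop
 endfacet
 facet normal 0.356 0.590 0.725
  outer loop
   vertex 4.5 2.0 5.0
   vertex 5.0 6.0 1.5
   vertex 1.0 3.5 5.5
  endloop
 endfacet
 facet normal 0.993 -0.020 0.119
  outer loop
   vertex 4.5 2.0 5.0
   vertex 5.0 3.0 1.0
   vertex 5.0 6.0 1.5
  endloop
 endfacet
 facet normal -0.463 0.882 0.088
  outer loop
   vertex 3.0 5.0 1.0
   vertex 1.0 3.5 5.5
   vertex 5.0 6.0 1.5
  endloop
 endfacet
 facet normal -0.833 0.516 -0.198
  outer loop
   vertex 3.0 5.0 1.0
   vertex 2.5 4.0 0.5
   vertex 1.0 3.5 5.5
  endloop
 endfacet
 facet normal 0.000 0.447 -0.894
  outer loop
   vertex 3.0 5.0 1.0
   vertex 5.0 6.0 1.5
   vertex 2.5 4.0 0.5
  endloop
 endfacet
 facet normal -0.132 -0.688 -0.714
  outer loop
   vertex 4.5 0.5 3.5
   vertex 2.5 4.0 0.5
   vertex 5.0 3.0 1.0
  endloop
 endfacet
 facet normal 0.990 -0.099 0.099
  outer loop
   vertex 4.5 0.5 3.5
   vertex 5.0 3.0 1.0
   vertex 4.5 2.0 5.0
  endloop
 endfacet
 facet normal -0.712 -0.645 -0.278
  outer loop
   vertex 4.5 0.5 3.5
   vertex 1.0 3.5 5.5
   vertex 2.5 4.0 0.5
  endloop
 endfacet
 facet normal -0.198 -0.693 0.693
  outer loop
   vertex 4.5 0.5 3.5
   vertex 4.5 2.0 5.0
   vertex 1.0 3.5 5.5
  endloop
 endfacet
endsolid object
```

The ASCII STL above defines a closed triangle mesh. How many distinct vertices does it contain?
7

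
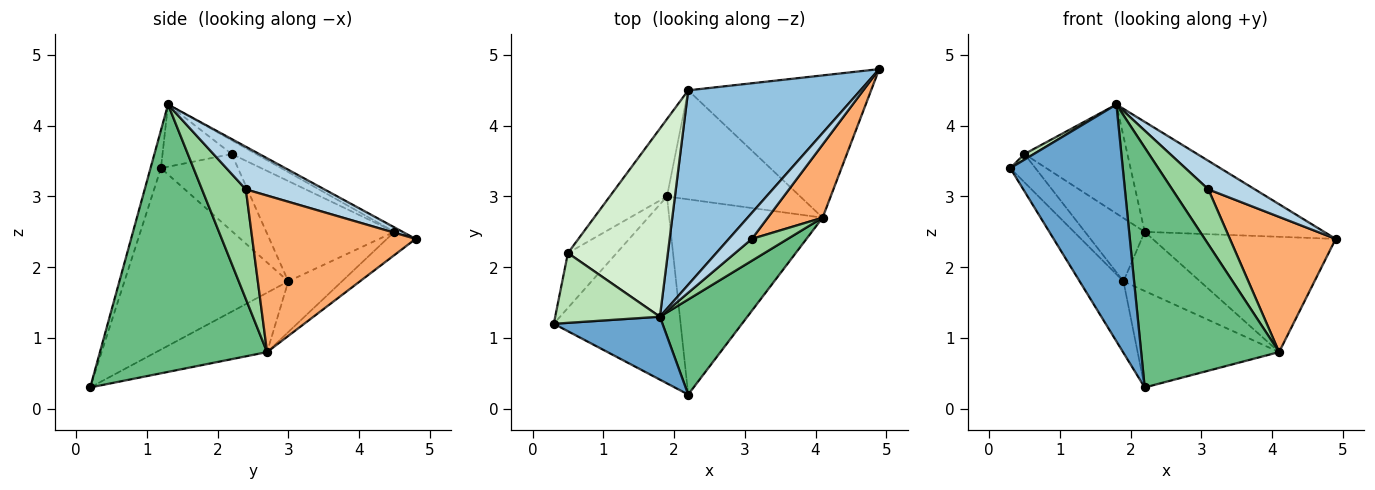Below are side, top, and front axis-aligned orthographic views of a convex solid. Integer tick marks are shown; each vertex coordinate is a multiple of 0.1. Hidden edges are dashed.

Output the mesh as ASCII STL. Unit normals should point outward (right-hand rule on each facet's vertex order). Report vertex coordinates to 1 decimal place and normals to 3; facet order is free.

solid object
 facet normal -0.089 -0.963 0.256
  outer loop
   vertex 1.8 1.3 4.3
   vertex 0.3 1.2 3.4
   vertex 2.2 0.2 0.3
  endloop
 endfacet
 facet normal -0.022 0.492 0.870
  outer loop
   vertex 2.2 4.5 2.5
   vertex 1.8 1.3 4.3
   vertex 4.9 4.8 2.4
  endloop
 endfacet
 facet normal 0.780 -0.462 0.422
  outer loop
   vertex 3.1 2.4 3.1
   vertex 4.9 4.8 2.4
   vertex 1.8 1.3 4.3
  endloop
 endfacet
 facet normal -0.801 0.214 -0.560
  outer loop
   vertex 1.9 3.0 1.8
   vertex 2.2 0.2 0.3
   vertex 0.3 1.2 3.4
  endloop
 endfacet
 facet normal -0.098 0.627 -0.773
  outer loop
   vertex 4.1 2.7 0.8
   vertex 2.2 4.5 2.5
   vertex 4.9 4.8 2.4
  endloop
 endfacet
 facet normal 0.805 -0.522 0.282
  outer loop
   vertex 4.1 2.7 0.8
   vertex 4.9 4.8 2.4
   vertex 3.1 2.4 3.1
  endloop
 endfacet
 facet normal -0.328 0.419 -0.847
  outer loop
   vertex 4.1 2.7 0.8
   vertex 2.2 0.2 0.3
   vertex 1.9 3.0 1.8
  endloop
 endfacet
 facet normal -0.317 0.452 -0.834
  outer loop
   vertex 4.1 2.7 0.8
   vertex 1.9 3.0 1.8
   vertex 2.2 4.5 2.5
  endloop
 endfacet
 facet normal 0.748 -0.617 0.245
  outer loop
   vertex 4.1 2.7 0.8
   vertex 1.8 1.3 4.3
   vertex 2.2 0.2 0.3
  endloop
 endfacet
 facet normal 0.748 -0.617 0.245
  outer loop
   vertex 4.1 2.7 0.8
   vertex 3.1 2.4 3.1
   vertex 1.8 1.3 4.3
  endloop
 endfacet
 facet normal -0.510 -0.070 0.857
  outer loop
   vertex 0.5 2.2 3.6
   vertex 0.3 1.2 3.4
   vertex 1.8 1.3 4.3
  endloop
 endfacet
 facet normal -0.118 0.498 0.859
  outer loop
   vertex 0.5 2.2 3.6
   vertex 1.8 1.3 4.3
   vertex 2.2 4.5 2.5
  endloop
 endfacet
 facet normal -0.815 0.266 -0.515
  outer loop
   vertex 0.5 2.2 3.6
   vertex 1.9 3.0 1.8
   vertex 0.3 1.2 3.4
  endloop
 endfacet
 facet normal -0.805 0.375 -0.459
  outer loop
   vertex 0.5 2.2 3.6
   vertex 2.2 4.5 2.5
   vertex 1.9 3.0 1.8
  endloop
 endfacet
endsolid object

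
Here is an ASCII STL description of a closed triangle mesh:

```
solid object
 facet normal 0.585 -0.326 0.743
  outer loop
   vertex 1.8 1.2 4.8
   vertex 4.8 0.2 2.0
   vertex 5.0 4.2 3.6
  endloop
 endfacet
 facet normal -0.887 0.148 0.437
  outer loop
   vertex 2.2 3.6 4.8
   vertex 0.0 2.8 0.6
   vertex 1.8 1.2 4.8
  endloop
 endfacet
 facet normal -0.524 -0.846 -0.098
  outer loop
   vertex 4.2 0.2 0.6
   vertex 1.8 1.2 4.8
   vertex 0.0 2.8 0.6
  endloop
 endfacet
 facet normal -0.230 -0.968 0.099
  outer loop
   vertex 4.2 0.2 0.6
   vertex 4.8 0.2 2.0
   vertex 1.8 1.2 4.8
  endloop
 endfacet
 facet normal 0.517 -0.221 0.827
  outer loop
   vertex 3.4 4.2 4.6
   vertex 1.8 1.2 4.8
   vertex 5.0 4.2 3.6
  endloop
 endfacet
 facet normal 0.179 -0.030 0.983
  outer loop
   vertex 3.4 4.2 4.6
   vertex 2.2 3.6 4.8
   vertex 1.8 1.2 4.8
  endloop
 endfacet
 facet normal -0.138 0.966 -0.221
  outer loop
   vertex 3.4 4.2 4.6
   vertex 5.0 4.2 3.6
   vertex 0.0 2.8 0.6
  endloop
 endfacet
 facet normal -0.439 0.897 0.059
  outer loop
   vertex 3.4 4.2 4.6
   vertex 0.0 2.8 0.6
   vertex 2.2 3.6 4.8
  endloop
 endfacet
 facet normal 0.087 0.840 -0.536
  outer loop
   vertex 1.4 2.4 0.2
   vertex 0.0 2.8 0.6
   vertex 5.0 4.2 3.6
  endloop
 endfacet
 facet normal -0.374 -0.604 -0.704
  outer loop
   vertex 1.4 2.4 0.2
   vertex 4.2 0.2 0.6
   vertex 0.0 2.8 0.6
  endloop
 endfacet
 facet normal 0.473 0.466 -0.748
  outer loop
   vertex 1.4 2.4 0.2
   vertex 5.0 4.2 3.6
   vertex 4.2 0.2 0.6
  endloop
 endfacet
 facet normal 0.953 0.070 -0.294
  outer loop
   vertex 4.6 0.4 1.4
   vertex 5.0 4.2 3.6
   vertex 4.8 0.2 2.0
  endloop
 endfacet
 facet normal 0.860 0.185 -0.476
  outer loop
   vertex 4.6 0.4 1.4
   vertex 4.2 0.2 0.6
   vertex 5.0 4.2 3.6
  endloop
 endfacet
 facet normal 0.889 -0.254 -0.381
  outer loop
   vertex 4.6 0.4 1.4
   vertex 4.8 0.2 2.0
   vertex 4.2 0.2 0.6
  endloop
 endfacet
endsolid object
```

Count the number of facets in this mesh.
14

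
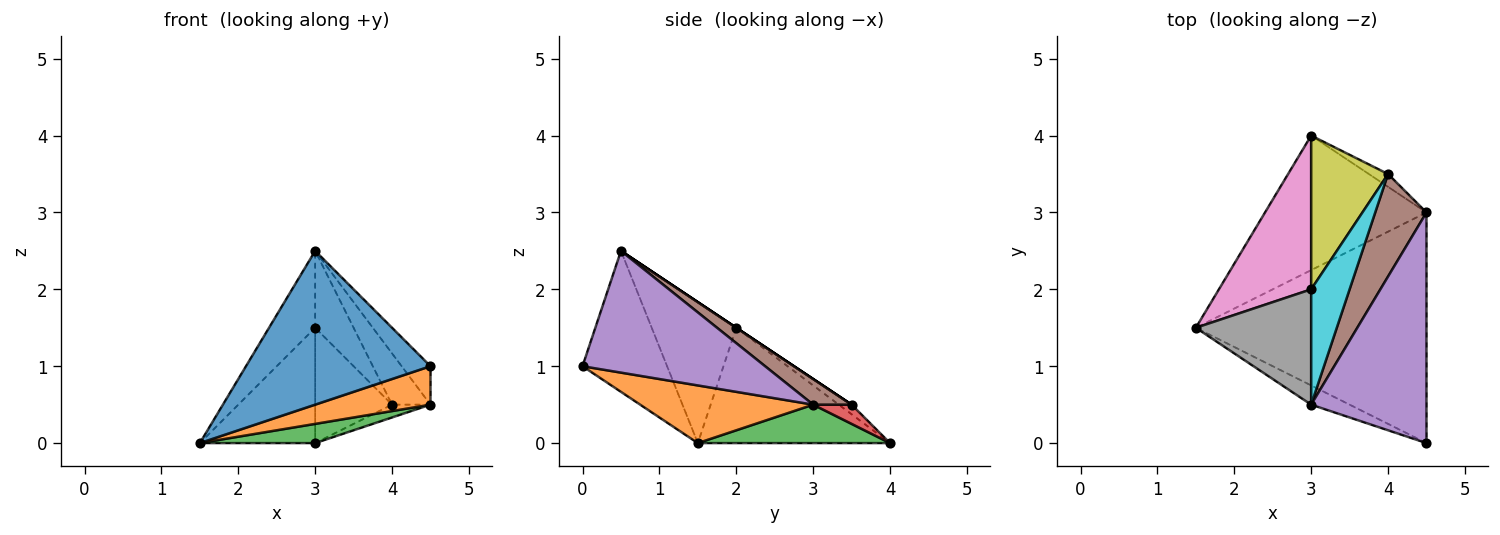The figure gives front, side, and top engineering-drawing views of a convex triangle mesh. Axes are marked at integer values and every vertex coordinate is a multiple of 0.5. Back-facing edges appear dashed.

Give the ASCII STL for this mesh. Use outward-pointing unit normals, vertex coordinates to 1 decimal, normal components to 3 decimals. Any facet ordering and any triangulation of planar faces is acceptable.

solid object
 facet normal -0.414 -0.903 -0.113
  outer loop
   vertex 3.0 0.5 2.5
   vertex 1.5 1.5 0.0
   vertex 4.5 0.0 1.0
  endloop
 endfacet
 facet normal 0.239 -0.160 -0.958
  outer loop
   vertex 4.5 3.0 0.5
   vertex 4.5 0.0 1.0
   vertex 1.5 1.5 0.0
  endloop
 endfacet
 facet normal 0.229 -0.138 -0.964
  outer loop
   vertex 4.5 3.0 0.5
   vertex 1.5 1.5 0.0
   vertex 3.0 4.0 0.0
  endloop
 endfacet
 facet normal 0.577 0.577 -0.577
  outer loop
   vertex 4.5 3.0 0.5
   vertex 3.0 4.0 0.0
   vertex 4.0 3.5 0.5
  endloop
 endfacet
 facet normal 0.721 0.114 0.683
  outer loop
   vertex 4.5 3.0 0.5
   vertex 3.0 0.5 2.5
   vertex 4.5 0.0 1.0
  endloop
 endfacet
 facet normal 0.408 0.408 0.816
  outer loop
   vertex 4.5 3.0 0.5
   vertex 4.0 3.5 0.5
   vertex 3.0 0.5 2.5
  endloop
 endfacet
 facet normal -0.707 0.424 0.566
  outer loop
   vertex 3.0 2.0 1.5
   vertex 3.0 4.0 0.0
   vertex 1.5 1.5 0.0
  endloop
 endfacet
 facet normal -0.713 0.389 0.583
  outer loop
   vertex 3.0 2.0 1.5
   vertex 1.5 1.5 0.0
   vertex 3.0 0.5 2.5
  endloop
 endfacet
 facet normal -0.100 0.597 0.796
  outer loop
   vertex 3.0 2.0 1.5
   vertex 4.0 3.5 0.5
   vertex 3.0 4.0 0.0
  endloop
 endfacet
 facet normal 0.000 0.555 0.832
  outer loop
   vertex 3.0 2.0 1.5
   vertex 3.0 0.5 2.5
   vertex 4.0 3.5 0.5
  endloop
 endfacet
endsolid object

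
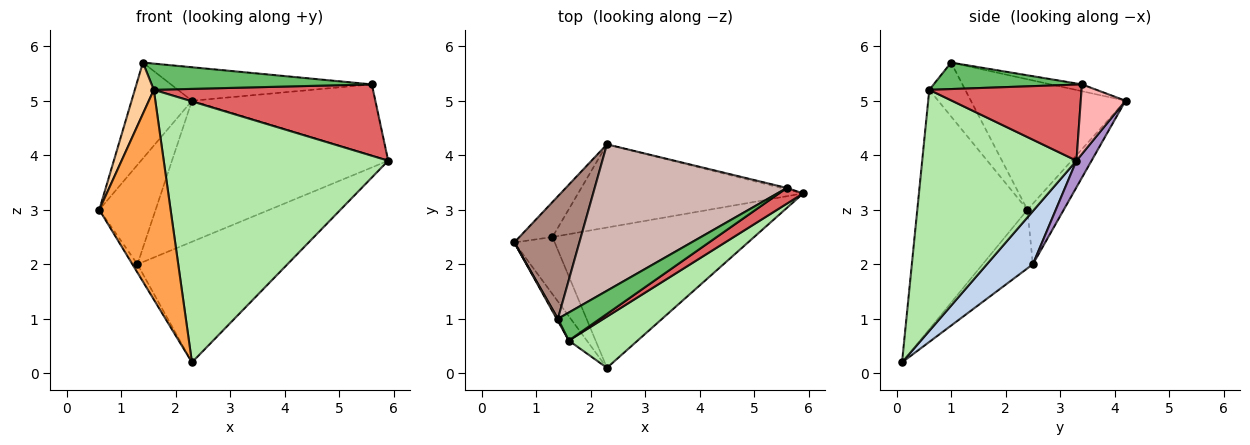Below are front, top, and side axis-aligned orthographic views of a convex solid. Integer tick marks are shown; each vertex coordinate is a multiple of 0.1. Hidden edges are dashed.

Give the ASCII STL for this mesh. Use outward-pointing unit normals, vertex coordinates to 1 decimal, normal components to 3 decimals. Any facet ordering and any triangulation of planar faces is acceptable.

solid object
 facet normal -0.820 0.083 -0.566
  outer loop
   vertex 1.3 2.5 2.0
   vertex 2.3 0.1 0.2
   vertex 0.6 2.4 3.0
  endloop
 endfacet
 facet normal 0.196 0.639 -0.744
  outer loop
   vertex 1.3 2.5 2.0
   vertex 5.9 3.3 3.9
   vertex 2.3 0.1 0.2
  endloop
 endfacet
 facet normal -0.838 -0.542 -0.063
  outer loop
   vertex 1.6 0.6 5.2
   vertex 0.6 2.4 3.0
   vertex 2.3 0.1 0.2
  endloop
 endfacet
 facet normal -0.884 -0.467 0.020
  outer loop
   vertex 1.6 0.6 5.2
   vertex 1.4 1.0 5.7
   vertex 0.6 2.4 3.0
  endloop
 endfacet
 facet normal 0.418 -0.621 0.664
  outer loop
   vertex 1.6 0.6 5.2
   vertex 5.6 3.4 5.3
   vertex 1.4 1.0 5.7
  endloop
 endfacet
 facet normal 0.559 -0.814 0.160
  outer loop
   vertex 1.6 0.6 5.2
   vertex 2.3 0.1 0.2
   vertex 5.9 3.3 3.9
  endloop
 endfacet
 facet normal 0.561 -0.808 0.178
  outer loop
   vertex 1.6 0.6 5.2
   vertex 5.9 3.3 3.9
   vertex 5.6 3.4 5.3
  endloop
 endfacet
 facet normal 0.237 0.971 -0.019
  outer loop
   vertex 2.3 4.2 5.0
   vertex 5.6 3.4 5.3
   vertex 5.9 3.3 3.9
  endloop
 endfacet
 facet normal 0.060 0.860 -0.507
  outer loop
   vertex 2.3 4.2 5.0
   vertex 5.9 3.3 3.9
   vertex 1.3 2.5 2.0
  endloop
 endfacet
 facet normal -0.520 0.806 -0.283
  outer loop
   vertex 2.3 4.2 5.0
   vertex 1.3 2.5 2.0
   vertex 0.6 2.4 3.0
  endloop
 endfacet
 facet normal -0.845 0.330 0.421
  outer loop
   vertex 2.3 4.2 5.0
   vertex 0.6 2.4 3.0
   vertex 1.4 1.0 5.7
  endloop
 endfacet
 facet normal -0.035 0.223 0.974
  outer loop
   vertex 2.3 4.2 5.0
   vertex 1.4 1.0 5.7
   vertex 5.6 3.4 5.3
  endloop
 endfacet
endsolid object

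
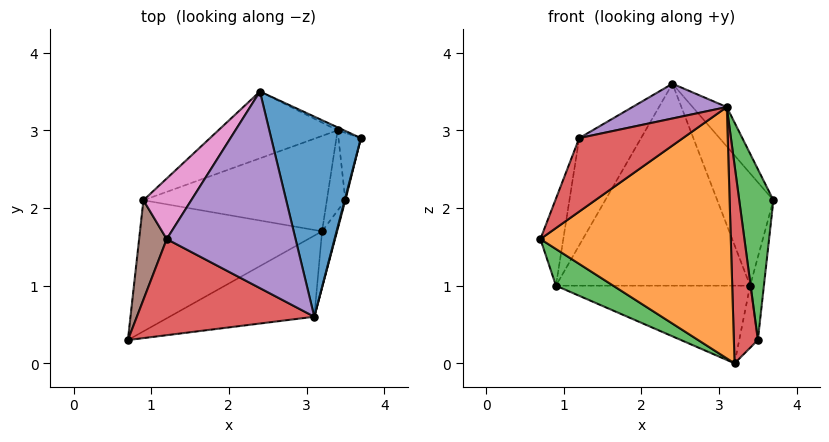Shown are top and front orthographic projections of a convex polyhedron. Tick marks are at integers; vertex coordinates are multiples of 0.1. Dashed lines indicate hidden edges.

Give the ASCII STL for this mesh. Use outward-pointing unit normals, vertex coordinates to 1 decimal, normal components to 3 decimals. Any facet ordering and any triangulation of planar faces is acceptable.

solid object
 facet normal 0.774 0.122 0.622
  outer loop
   vertex 3.1 0.6 3.3
   vertex 3.7 2.9 2.1
   vertex 2.4 3.5 3.6
  endloop
 endfacet
 facet normal 0.319 -0.902 -0.291
  outer loop
   vertex 3.1 0.6 3.3
   vertex 0.7 0.3 1.6
   vertex 3.2 1.7 0.0
  endloop
 endfacet
 facet normal -0.422 -0.244 -0.873
  outer loop
   vertex 0.9 2.1 1.0
   vertex 3.2 1.7 0.0
   vertex 0.7 0.3 1.6
  endloop
 endfacet
 facet normal -0.438 -0.546 0.714
  outer loop
   vertex 1.2 1.6 2.9
   vertex 0.7 0.3 1.6
   vertex 3.1 0.6 3.3
  endloop
 endfacet
 facet normal -0.286 -0.167 0.943
  outer loop
   vertex 1.2 1.6 2.9
   vertex 3.1 0.6 3.3
   vertex 2.4 3.5 3.6
  endloop
 endfacet
 facet normal -0.965 0.173 0.198
  outer loop
   vertex 1.2 1.6 2.9
   vertex 0.9 2.1 1.0
   vertex 0.7 0.3 1.6
  endloop
 endfacet
 facet normal -0.857 0.448 0.253
  outer loop
   vertex 1.2 1.6 2.9
   vertex 2.4 3.5 3.6
   vertex 0.9 2.1 1.0
  endloop
 endfacet
 facet normal -0.222 0.616 -0.756
  outer loop
   vertex 3.4 3.0 1.0
   vertex 3.2 1.7 0.0
   vertex 0.9 2.1 1.0
  endloop
 endfacet
 facet normal 0.396 0.918 -0.024
  outer loop
   vertex 3.4 3.0 1.0
   vertex 2.4 3.5 3.6
   vertex 3.7 2.9 2.1
  endloop
 endfacet
 facet normal -0.323 0.898 -0.297
  outer loop
   vertex 3.4 3.0 1.0
   vertex 0.9 2.1 1.0
   vertex 2.4 3.5 3.6
  endloop
 endfacet
 facet normal 0.932 0.281 -0.229
  outer loop
   vertex 3.5 2.1 0.3
   vertex 3.4 3.0 1.0
   vertex 3.7 2.9 2.1
  endloop
 endfacet
 facet normal -0.025 0.612 -0.790
  outer loop
   vertex 3.5 2.1 0.3
   vertex 3.2 1.7 0.0
   vertex 3.4 3.0 1.0
  endloop
 endfacet
 facet normal 0.968 -0.251 0.004
  outer loop
   vertex 3.5 2.1 0.3
   vertex 3.7 2.9 2.1
   vertex 3.1 0.6 3.3
  endloop
 endfacet
 facet normal 0.841 -0.520 -0.148
  outer loop
   vertex 3.5 2.1 0.3
   vertex 3.1 0.6 3.3
   vertex 3.2 1.7 0.0
  endloop
 endfacet
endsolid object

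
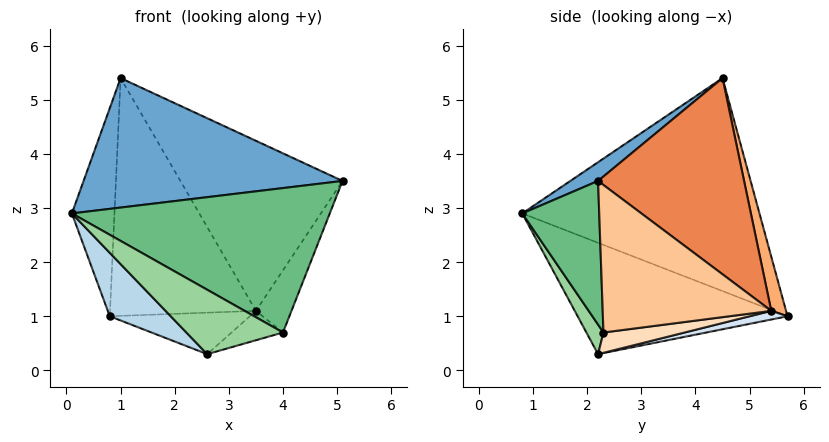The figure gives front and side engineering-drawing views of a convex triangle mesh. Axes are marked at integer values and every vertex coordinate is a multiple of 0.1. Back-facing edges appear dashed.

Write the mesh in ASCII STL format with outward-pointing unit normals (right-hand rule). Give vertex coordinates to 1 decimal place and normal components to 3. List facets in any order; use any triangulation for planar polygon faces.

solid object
 facet normal 0.061 -0.569 0.820
  outer loop
   vertex 1.0 4.5 5.4
   vertex 0.1 0.8 2.9
   vertex 5.1 2.2 3.5
  endloop
 endfacet
 facet normal -0.980 0.176 0.093
  outer loop
   vertex 1.0 4.5 5.4
   vertex 0.8 5.7 1.0
   vertex 0.1 0.8 2.9
  endloop
 endfacet
 facet normal -0.654 -0.190 -0.732
  outer loop
   vertex 2.6 2.2 0.3
   vertex 0.1 0.8 2.9
   vertex 0.8 5.7 1.0
  endloop
 endfacet
 facet normal 0.061 0.226 -0.972
  outer loop
   vertex 3.5 5.4 1.1
   vertex 2.6 2.2 0.3
   vertex 0.8 5.7 1.0
  endloop
 endfacet
 facet normal 0.588 0.653 0.478
  outer loop
   vertex 3.5 5.4 1.1
   vertex 1.0 4.5 5.4
   vertex 5.1 2.2 3.5
  endloop
 endfacet
 facet normal 0.097 0.961 0.258
  outer loop
   vertex 3.5 5.4 1.1
   vertex 0.8 5.7 1.0
   vertex 1.0 4.5 5.4
  endloop
 endfacet
 facet normal 0.916 0.193 -0.353
  outer loop
   vertex 4.0 2.3 0.7
   vertex 3.5 5.4 1.1
   vertex 5.1 2.2 3.5
  endloop
 endfacet
 facet normal 0.260 0.165 -0.951
  outer loop
   vertex 4.0 2.3 0.7
   vertex 2.6 2.2 0.3
   vertex 3.5 5.4 1.1
  endloop
 endfacet
 facet normal 0.283 -0.948 -0.145
  outer loop
   vertex 4.0 2.3 0.7
   vertex 5.1 2.2 3.5
   vertex 0.1 0.8 2.9
  endloop
 endfacet
 facet normal 0.164 -0.926 -0.341
  outer loop
   vertex 4.0 2.3 0.7
   vertex 0.1 0.8 2.9
   vertex 2.6 2.2 0.3
  endloop
 endfacet
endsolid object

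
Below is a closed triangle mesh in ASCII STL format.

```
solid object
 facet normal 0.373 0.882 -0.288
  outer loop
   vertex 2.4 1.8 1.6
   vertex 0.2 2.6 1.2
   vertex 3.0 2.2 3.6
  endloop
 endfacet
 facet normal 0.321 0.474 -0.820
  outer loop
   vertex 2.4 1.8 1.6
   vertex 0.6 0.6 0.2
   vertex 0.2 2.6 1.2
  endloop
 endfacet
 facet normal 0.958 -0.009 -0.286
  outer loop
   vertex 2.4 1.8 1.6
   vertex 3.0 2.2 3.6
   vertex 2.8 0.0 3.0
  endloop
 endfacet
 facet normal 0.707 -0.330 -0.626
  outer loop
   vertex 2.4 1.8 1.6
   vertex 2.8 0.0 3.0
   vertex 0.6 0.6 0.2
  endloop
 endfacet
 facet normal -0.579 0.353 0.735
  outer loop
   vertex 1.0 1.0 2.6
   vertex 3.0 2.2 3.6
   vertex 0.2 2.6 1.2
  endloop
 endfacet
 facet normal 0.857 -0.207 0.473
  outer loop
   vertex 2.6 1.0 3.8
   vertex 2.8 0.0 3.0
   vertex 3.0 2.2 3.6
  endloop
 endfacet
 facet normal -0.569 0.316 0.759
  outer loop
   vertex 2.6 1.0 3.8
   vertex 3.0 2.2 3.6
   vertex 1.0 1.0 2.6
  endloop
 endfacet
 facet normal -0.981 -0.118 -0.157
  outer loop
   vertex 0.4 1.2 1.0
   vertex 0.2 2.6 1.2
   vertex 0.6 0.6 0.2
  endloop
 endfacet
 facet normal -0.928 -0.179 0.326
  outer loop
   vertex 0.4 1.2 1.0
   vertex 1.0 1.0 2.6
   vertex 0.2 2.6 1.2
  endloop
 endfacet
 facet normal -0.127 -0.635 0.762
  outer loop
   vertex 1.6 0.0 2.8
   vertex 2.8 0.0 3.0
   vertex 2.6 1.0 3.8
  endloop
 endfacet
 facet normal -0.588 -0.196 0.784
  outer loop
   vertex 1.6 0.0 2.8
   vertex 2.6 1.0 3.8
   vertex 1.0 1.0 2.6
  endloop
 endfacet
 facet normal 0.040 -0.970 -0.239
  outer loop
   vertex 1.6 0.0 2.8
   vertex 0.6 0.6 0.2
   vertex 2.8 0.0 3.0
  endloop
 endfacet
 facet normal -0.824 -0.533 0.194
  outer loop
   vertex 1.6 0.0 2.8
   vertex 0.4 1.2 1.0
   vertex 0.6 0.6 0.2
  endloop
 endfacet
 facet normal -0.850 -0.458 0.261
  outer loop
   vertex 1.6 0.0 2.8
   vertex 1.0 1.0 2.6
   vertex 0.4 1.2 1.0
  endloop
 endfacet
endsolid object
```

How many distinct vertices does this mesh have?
9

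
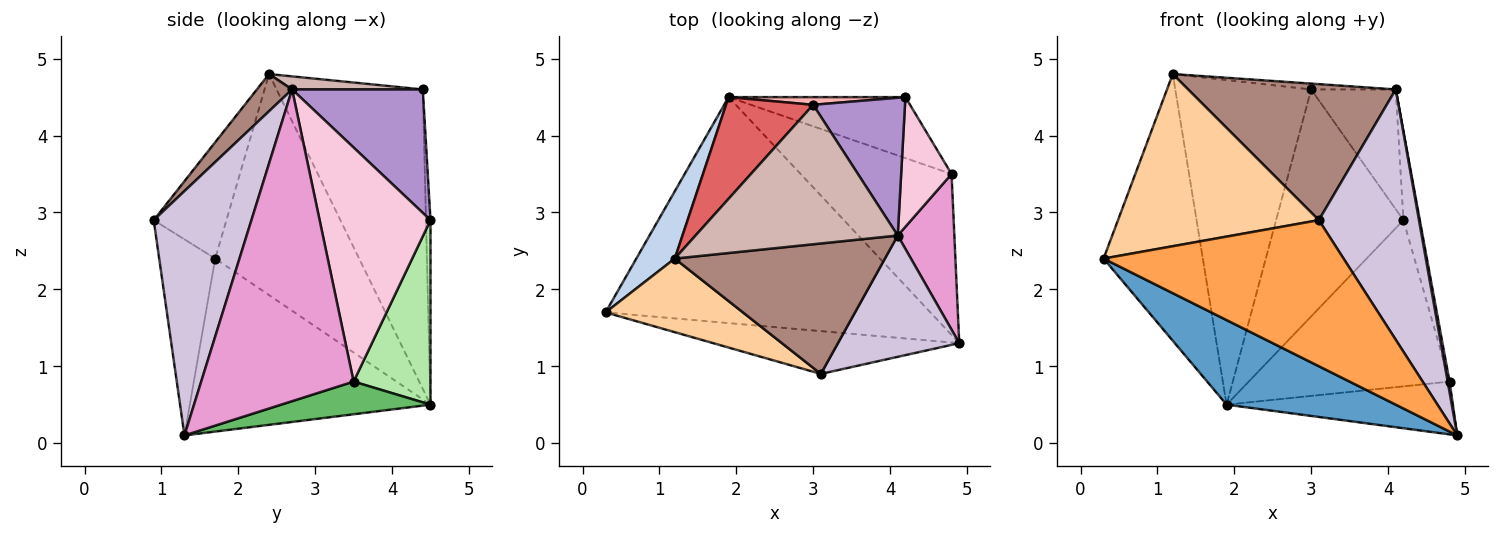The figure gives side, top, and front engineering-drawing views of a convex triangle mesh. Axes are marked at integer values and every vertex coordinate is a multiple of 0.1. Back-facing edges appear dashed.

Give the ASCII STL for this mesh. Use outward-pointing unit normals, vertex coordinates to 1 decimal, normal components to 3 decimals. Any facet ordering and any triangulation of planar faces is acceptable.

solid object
 facet normal -0.446 -0.314 -0.838
  outer loop
   vertex 1.9 4.5 0.5
   vertex 4.9 1.3 0.1
   vertex 0.3 1.7 2.4
  endloop
 endfacet
 facet normal -0.815 0.562 0.142
  outer loop
   vertex 1.2 2.4 4.8
   vertex 1.9 4.5 0.5
   vertex 0.3 1.7 2.4
  endloop
 endfacet
 facet normal -0.219 -0.936 -0.274
  outer loop
   vertex 3.1 0.9 2.9
   vertex 0.3 1.7 2.4
   vertex 4.9 1.3 0.1
  endloop
 endfacet
 facet normal -0.316 -0.872 0.373
  outer loop
   vertex 3.1 0.9 2.9
   vertex 1.2 2.4 4.8
   vertex 0.3 1.7 2.4
  endloop
 endfacet
 facet normal 0.202 0.305 -0.931
  outer loop
   vertex 4.8 3.5 0.8
   vertex 4.9 1.3 0.1
   vertex 1.9 4.5 0.5
  endloop
 endfacet
 facet normal 0.338 0.884 -0.324
  outer loop
   vertex 4.8 3.5 0.8
   vertex 1.9 4.5 0.5
   vertex 4.2 4.5 2.9
  endloop
 endfacet
 facet normal -0.717 0.666 0.208
  outer loop
   vertex 3.0 4.4 4.6
   vertex 1.9 4.5 0.5
   vertex 1.2 2.4 4.8
  endloop
 endfacet
 facet normal -0.035 0.999 0.034
  outer loop
   vertex 3.0 4.4 4.6
   vertex 4.2 4.5 2.9
   vertex 1.9 4.5 0.5
  endloop
 endfacet
 facet normal 0.712 0.461 0.530
  outer loop
   vertex 4.1 2.7 4.6
   vertex 4.2 4.5 2.9
   vertex 3.0 4.4 4.6
  endloop
 endfacet
 facet normal 0.660 -0.676 0.328
  outer loop
   vertex 4.1 2.7 4.6
   vertex 3.1 0.9 2.9
   vertex 4.9 1.3 0.1
  endloop
 endfacet
 facet normal 0.121 -0.716 0.687
  outer loop
   vertex 4.1 2.7 4.6
   vertex 1.2 2.4 4.8
   vertex 3.1 0.9 2.9
  endloop
 endfacet
 facet normal 0.064 0.042 0.997
  outer loop
   vertex 4.1 2.7 4.6
   vertex 3.0 4.4 4.6
   vertex 1.2 2.4 4.8
  endloop
 endfacet
 facet normal 0.984 -0.012 0.179
  outer loop
   vertex 4.1 2.7 4.6
   vertex 4.9 1.3 0.1
   vertex 4.8 3.5 0.8
  endloop
 endfacet
 facet normal 0.968 0.143 0.208
  outer loop
   vertex 4.1 2.7 4.6
   vertex 4.8 3.5 0.8
   vertex 4.2 4.5 2.9
  endloop
 endfacet
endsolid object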